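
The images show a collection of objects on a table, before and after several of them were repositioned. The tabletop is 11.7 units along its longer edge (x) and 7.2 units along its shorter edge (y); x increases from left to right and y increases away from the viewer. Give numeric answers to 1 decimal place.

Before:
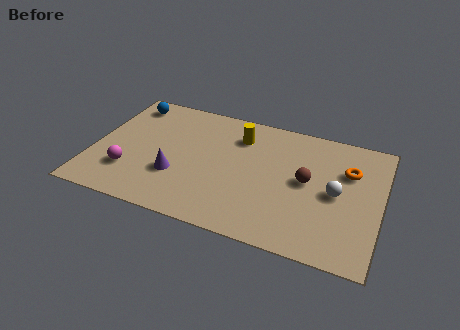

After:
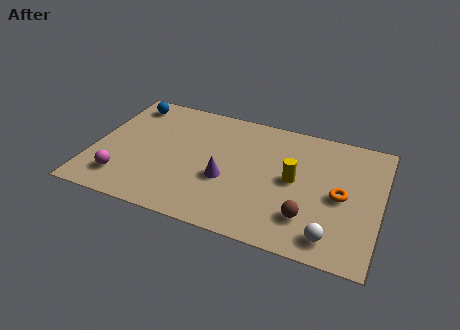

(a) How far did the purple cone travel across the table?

2.0

The purple cone moved from about (3.5, 2.4) to (5.5, 2.8), a distance of √(2.0² + 0.4²) ≈ 2.0.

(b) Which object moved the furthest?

the yellow cylinder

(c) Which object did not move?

the blue sphere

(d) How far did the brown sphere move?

2.0

From (8.7, 3.8) to (8.9, 1.8), the brown sphere covered √(0.2² + 2.0²) ≈ 2.0 units.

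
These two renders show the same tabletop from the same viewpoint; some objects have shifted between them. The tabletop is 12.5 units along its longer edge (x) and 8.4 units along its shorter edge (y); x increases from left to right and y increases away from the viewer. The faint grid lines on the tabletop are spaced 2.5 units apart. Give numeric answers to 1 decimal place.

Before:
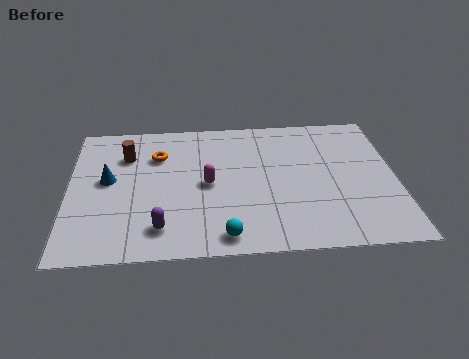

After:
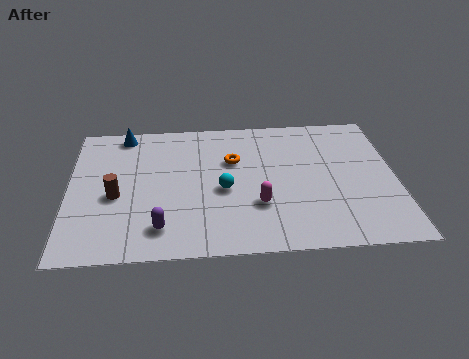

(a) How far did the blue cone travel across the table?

3.0

The blue cone was near (1.5, 4.6) before and (2.1, 7.5) after, so it travelled √(0.6² + 2.9²) ≈ 3.0 units.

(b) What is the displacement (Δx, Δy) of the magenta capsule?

(1.9, -1.4)

The magenta capsule was at about (5.3, 4.1) and moved to about (7.2, 2.7).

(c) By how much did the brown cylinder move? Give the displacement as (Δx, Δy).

(-0.4, -2.5)

The brown cylinder started near (2.2, 6.1) and ended near (1.8, 3.6).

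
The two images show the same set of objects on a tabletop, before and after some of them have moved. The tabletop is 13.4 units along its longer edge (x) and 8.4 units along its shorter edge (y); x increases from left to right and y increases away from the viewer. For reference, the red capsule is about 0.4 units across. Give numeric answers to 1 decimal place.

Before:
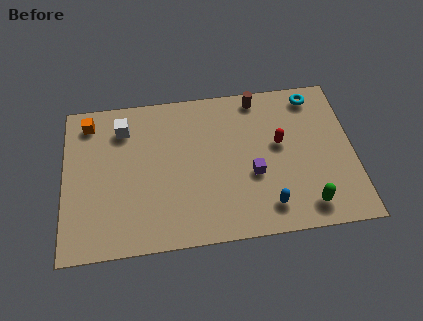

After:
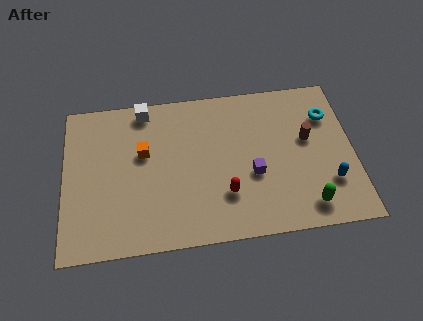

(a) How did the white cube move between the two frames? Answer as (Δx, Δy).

(1.0, 0.9)

From the two frames, the white cube sits at roughly (2.8, 6.6) before and (3.8, 7.5) after.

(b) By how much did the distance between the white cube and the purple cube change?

-0.3

The distance was about 6.8 in the first image and 6.5 in the second, so they moved 0.3 units closer together.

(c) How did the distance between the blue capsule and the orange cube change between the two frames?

-0.9

Before: roughly 9.8 units apart; after: 8.9. That's 0.9 units closer together.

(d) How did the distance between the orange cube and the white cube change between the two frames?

+0.7

They were about 1.7 units apart before and 2.4 after — 0.7 units further apart.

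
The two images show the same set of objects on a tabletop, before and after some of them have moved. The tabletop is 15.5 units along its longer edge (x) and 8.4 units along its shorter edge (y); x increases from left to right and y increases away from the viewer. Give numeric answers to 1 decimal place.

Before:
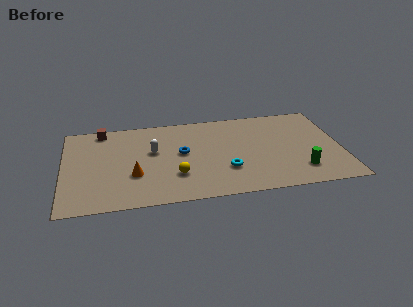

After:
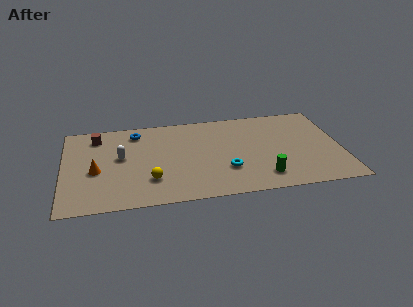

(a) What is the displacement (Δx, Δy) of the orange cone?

(-2.1, 0.7)

The orange cone was at about (3.9, 2.9) and moved to about (1.8, 3.6).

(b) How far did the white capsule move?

1.8

The white capsule was near (5.0, 5.0) before and (3.2, 4.7) after, so it travelled √(1.8² + 0.3²) ≈ 1.8 units.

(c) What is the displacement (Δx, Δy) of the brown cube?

(-0.3, -0.6)

The brown cube started near (2.2, 7.5) and ended near (1.9, 6.9).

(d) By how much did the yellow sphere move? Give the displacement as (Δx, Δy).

(-1.4, -0.2)

The yellow sphere started near (6.2, 2.5) and ended near (4.8, 2.3).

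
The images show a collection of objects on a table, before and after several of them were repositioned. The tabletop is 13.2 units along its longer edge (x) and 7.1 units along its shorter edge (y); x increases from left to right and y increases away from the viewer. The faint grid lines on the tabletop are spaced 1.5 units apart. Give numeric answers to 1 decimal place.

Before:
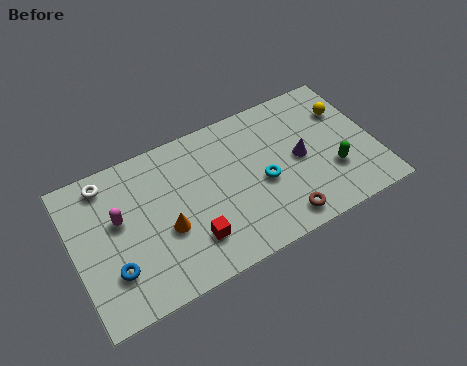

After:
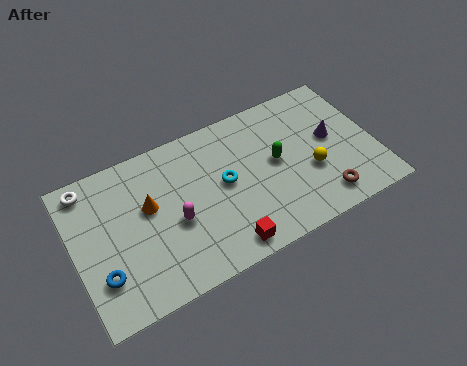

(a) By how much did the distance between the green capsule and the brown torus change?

+0.3

Before: roughly 2.8 units apart; after: 3.1. That's 0.3 units further apart.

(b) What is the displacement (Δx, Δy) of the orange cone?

(-0.6, 1.4)

The orange cone was at about (3.9, 2.8) and moved to about (3.3, 4.2).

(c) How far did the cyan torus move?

1.7

The cyan torus was near (8.2, 3.1) before and (6.6, 3.8) after, so it travelled √(1.6² + 0.7²) ≈ 1.7 units.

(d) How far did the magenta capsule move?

2.6

The magenta capsule was near (2.0, 4.2) before and (4.3, 3.0) after, so it travelled √(2.3² + 1.2²) ≈ 2.6 units.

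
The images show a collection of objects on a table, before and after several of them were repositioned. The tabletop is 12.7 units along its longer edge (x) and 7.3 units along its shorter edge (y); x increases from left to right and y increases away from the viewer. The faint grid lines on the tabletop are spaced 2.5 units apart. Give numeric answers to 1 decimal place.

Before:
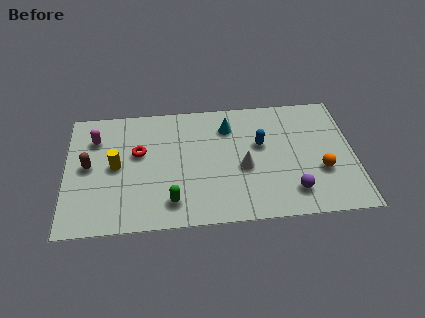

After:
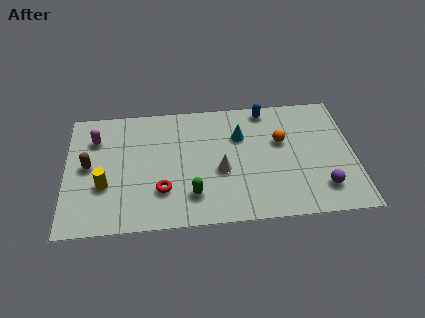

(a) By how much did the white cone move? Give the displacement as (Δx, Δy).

(-1.0, -0.1)

From the two frames, the white cone sits at roughly (7.8, 3.1) before and (6.8, 3.0) after.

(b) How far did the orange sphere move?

2.5

From (11.2, 2.6) to (9.5, 4.5), the orange sphere covered √(1.7² + 1.9²) ≈ 2.5 units.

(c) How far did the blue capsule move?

2.1

The blue capsule moved from about (8.6, 4.4) to (8.9, 6.5), a distance of √(0.3² + 2.1²) ≈ 2.1.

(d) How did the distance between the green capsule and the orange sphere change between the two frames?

-1.8

They were about 6.7 units apart before and 4.9 after — 1.8 units closer together.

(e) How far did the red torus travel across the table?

2.5

The red torus moved from about (3.2, 4.4) to (4.2, 2.1), a distance of √(1.0² + 2.3²) ≈ 2.5.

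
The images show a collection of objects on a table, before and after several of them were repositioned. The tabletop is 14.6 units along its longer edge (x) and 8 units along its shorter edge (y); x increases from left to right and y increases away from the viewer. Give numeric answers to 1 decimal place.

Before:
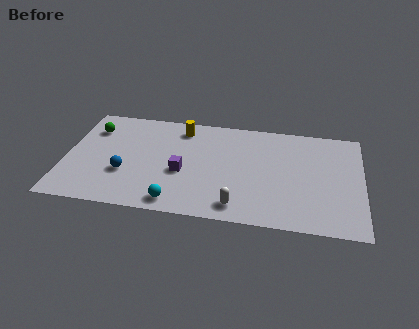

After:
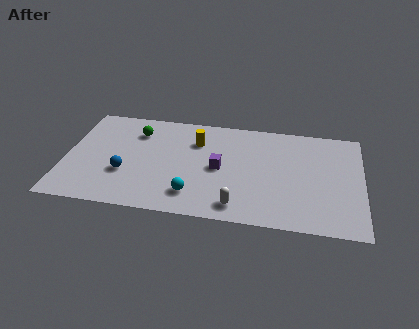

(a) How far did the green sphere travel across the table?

2.2

The green sphere moved from about (1.2, 6.0) to (3.4, 6.1), a distance of √(2.2² + 0.1²) ≈ 2.2.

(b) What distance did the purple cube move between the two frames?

1.9

From (5.8, 3.3) to (7.6, 3.9), the purple cube covered √(1.8² + 0.6²) ≈ 1.9 units.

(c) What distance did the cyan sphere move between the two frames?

1.1

From (5.6, 1.0) to (6.4, 1.7), the cyan sphere covered √(0.8² + 0.7²) ≈ 1.1 units.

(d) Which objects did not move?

the blue sphere and the white capsule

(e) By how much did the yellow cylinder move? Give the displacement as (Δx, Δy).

(0.8, -0.9)

The yellow cylinder was at about (5.6, 6.7) and moved to about (6.4, 5.8).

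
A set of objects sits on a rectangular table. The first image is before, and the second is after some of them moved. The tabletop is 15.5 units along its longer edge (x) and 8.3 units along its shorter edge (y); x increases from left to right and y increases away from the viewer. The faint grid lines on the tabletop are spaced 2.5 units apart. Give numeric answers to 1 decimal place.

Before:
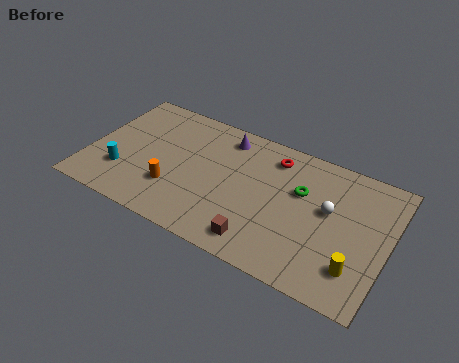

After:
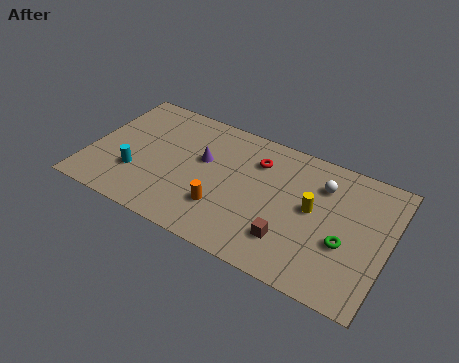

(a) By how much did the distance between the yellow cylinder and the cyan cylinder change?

-3.0

Before: roughly 12.2 units apart; after: 9.2. That's 3.0 units closer together.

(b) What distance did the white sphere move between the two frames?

1.5

The white sphere moved from about (12.4, 4.8) to (11.9, 6.2), a distance of √(0.5² + 1.4²) ≈ 1.5.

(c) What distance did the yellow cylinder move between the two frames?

3.5

From (14.1, 2.0) to (11.6, 4.5), the yellow cylinder covered √(2.5² + 2.5²) ≈ 3.5 units.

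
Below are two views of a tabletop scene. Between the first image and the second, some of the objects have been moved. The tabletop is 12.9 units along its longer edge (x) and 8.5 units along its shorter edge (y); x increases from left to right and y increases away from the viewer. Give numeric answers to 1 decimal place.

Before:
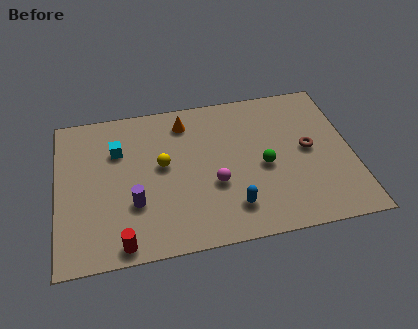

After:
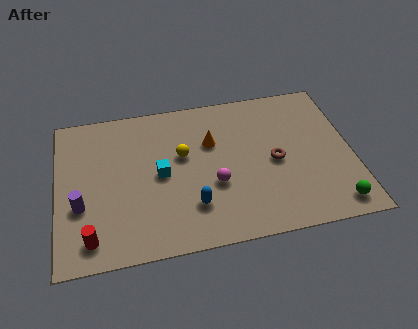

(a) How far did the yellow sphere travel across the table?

1.0

From (4.6, 4.7) to (5.5, 5.1), the yellow sphere covered √(0.9² + 0.4²) ≈ 1.0 units.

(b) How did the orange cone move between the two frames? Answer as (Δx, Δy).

(1.1, -1.4)

The orange cone was at about (5.7, 7.0) and moved to about (6.8, 5.6).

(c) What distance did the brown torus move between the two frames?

1.6

The brown torus moved from about (11.0, 4.4) to (9.5, 4.0), a distance of √(1.5² + 0.4²) ≈ 1.6.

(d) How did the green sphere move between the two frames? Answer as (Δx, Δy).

(2.9, -2.7)

The green sphere started near (9.0, 3.8) and ended near (11.9, 1.1).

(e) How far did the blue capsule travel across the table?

1.7

The blue capsule was near (7.5, 1.8) before and (5.8, 2.2) after, so it travelled √(1.7² + 0.4²) ≈ 1.7 units.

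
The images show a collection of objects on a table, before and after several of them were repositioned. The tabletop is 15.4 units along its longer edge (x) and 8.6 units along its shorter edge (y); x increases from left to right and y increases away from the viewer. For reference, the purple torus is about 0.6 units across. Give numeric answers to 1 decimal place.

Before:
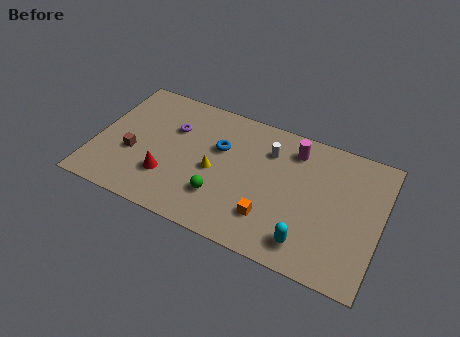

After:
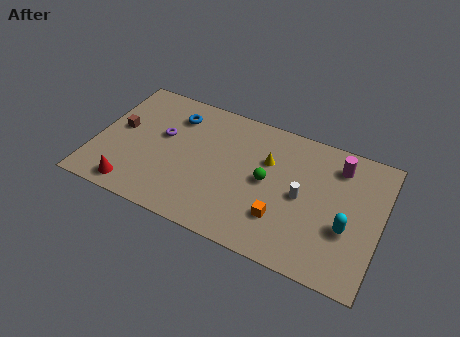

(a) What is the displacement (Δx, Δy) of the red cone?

(-1.7, -1.4)

The red cone started near (4.1, 2.5) and ended near (2.4, 1.1).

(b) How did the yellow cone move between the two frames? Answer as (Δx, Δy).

(2.7, 1.8)

The yellow cone was at about (6.5, 3.9) and moved to about (9.2, 5.7).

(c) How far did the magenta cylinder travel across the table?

2.4

The magenta cylinder was near (10.5, 7.0) before and (12.9, 6.9) after, so it travelled √(2.4² + 0.1²) ≈ 2.4 units.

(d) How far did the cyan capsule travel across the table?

2.5

The cyan capsule moved from about (11.8, 1.5) to (13.7, 3.2), a distance of √(1.9² + 1.7²) ≈ 2.5.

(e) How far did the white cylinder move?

3.0

The white cylinder moved from about (9.2, 6.4) to (11.2, 4.2), a distance of √(2.0² + 2.2²) ≈ 3.0.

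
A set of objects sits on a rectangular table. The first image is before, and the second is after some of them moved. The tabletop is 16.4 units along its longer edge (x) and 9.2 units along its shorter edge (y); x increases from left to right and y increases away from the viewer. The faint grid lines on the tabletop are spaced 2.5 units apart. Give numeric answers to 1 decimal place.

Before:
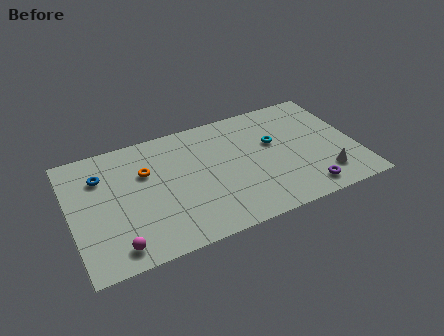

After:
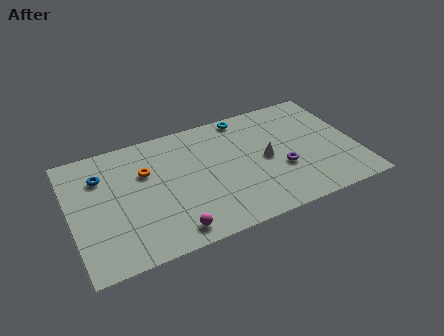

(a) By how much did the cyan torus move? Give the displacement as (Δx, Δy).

(-1.4, 2.7)

The cyan torus started near (11.8, 5.6) and ended near (10.4, 8.3).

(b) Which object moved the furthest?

the white cone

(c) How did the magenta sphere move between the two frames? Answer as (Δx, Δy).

(3.1, -0.1)

The magenta sphere started near (2.3, 1.3) and ended near (5.4, 1.2).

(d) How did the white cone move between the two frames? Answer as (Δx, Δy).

(-3.1, 2.5)

From the two frames, the white cone sits at roughly (14.3, 2.0) before and (11.2, 4.5) after.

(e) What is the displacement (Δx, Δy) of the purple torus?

(-1.1, 2.1)

The purple torus was at about (13.1, 1.3) and moved to about (12.0, 3.4).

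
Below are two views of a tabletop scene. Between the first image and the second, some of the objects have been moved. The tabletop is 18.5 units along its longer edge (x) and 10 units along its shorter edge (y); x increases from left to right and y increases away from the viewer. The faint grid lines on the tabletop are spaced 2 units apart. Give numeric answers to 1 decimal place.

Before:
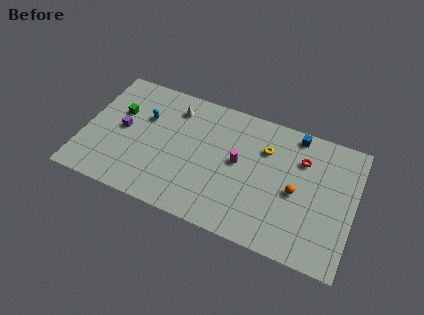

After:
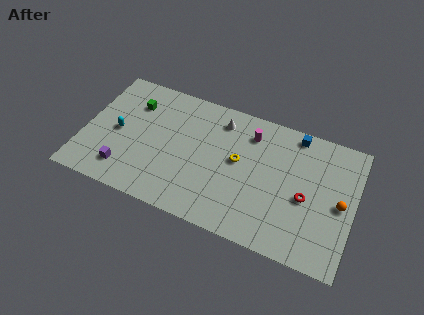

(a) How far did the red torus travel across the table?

2.8

The red torus moved from about (14.8, 7.2) to (15.3, 4.4), a distance of √(0.5² + 2.8²) ≈ 2.8.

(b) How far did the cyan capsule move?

2.5

The cyan capsule was near (4.0, 6.6) before and (2.3, 4.8) after, so it travelled √(1.7² + 1.8²) ≈ 2.5 units.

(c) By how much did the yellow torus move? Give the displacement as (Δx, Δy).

(-1.7, -1.6)

From the two frames, the yellow torus sits at roughly (12.3, 7.1) before and (10.6, 5.5) after.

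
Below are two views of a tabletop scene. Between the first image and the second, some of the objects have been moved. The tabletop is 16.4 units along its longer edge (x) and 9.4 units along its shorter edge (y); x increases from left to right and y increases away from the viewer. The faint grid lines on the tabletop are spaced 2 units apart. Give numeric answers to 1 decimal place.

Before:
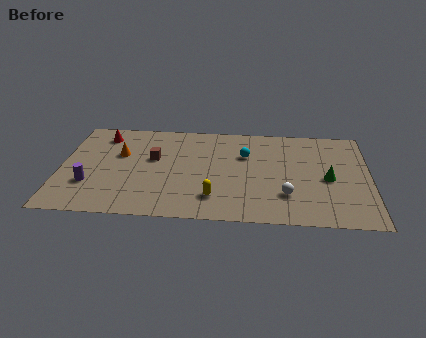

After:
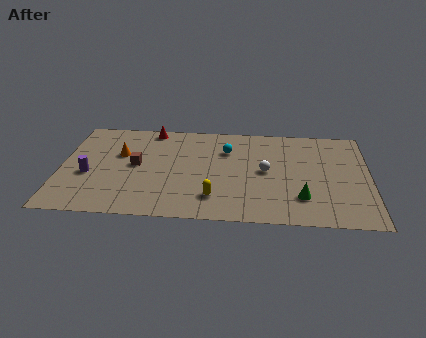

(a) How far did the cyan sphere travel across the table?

1.1

The cyan sphere moved from about (9.8, 6.3) to (8.8, 6.7), a distance of √(1.0² + 0.4²) ≈ 1.1.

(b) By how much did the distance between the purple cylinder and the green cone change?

-1.3

They were about 12.7 units apart before and 11.4 after — 1.3 units closer together.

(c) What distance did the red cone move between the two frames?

2.7

The red cone was near (2.1, 7.7) before and (4.7, 8.5) after, so it travelled √(2.6² + 0.8²) ≈ 2.7 units.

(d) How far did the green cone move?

2.4

The green cone was near (14.2, 4.3) before and (12.8, 2.4) after, so it travelled √(1.4² + 1.9²) ≈ 2.4 units.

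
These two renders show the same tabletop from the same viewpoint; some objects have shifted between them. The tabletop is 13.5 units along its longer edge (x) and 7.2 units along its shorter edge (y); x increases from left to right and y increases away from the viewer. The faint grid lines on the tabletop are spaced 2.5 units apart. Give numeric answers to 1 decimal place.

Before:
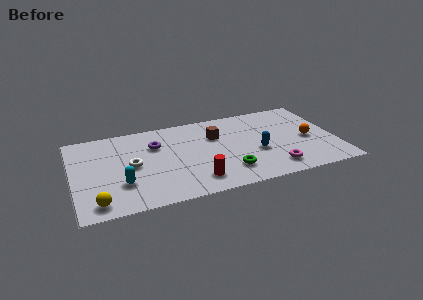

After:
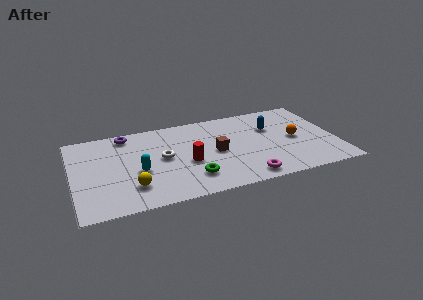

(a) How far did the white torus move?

1.6

The white torus moved from about (3.0, 3.6) to (4.6, 3.8), a distance of √(1.6² + 0.2²) ≈ 1.6.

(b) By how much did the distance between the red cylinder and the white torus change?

-2.4

The distance was about 3.8 in the first image and 1.4 in the second, so they moved 2.4 units closer together.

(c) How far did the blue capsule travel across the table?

2.1

From (9.4, 2.9) to (10.3, 4.8), the blue capsule covered √(0.9² + 1.9²) ≈ 2.1 units.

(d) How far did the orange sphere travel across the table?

0.7

From (12.1, 3.3) to (11.4, 3.5), the orange sphere covered √(0.7² + 0.2²) ≈ 0.7 units.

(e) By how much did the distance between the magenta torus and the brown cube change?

-1.6

Before: roughly 4.5 units apart; after: 2.9. That's 1.6 units closer together.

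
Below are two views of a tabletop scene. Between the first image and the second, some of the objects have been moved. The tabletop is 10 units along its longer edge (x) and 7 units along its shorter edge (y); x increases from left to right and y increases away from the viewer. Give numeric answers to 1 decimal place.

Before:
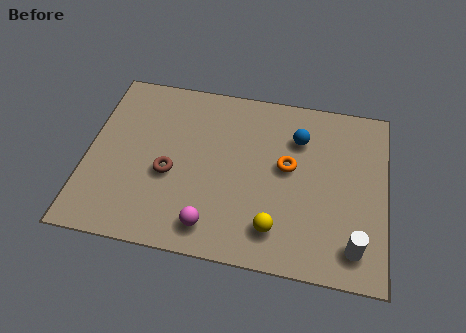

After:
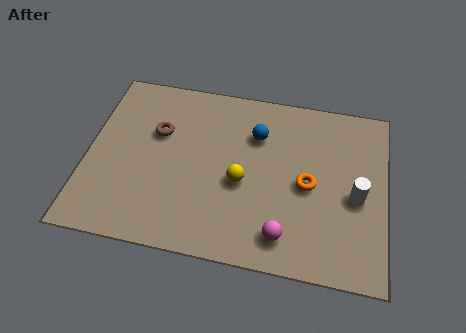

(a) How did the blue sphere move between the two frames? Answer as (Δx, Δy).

(-1.4, -0.1)

The blue sphere started near (7.0, 5.1) and ended near (5.6, 5.0).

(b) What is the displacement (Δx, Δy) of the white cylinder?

(0.0, 1.9)

The white cylinder was at about (9.0, 1.2) and moved to about (9.0, 3.1).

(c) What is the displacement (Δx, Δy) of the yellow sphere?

(-1.2, 1.6)

The yellow sphere was at about (6.4, 1.4) and moved to about (5.2, 3.0).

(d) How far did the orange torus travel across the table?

0.9

The orange torus moved from about (6.7, 3.9) to (7.4, 3.3), a distance of √(0.7² + 0.6²) ≈ 0.9.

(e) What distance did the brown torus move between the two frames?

1.7

From (2.8, 2.9) to (2.3, 4.5), the brown torus covered √(0.5² + 1.6²) ≈ 1.7 units.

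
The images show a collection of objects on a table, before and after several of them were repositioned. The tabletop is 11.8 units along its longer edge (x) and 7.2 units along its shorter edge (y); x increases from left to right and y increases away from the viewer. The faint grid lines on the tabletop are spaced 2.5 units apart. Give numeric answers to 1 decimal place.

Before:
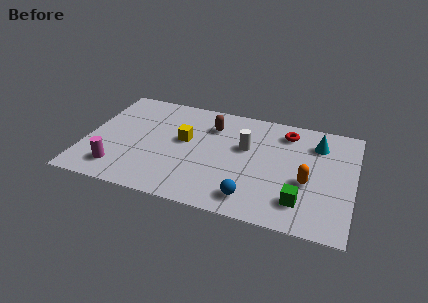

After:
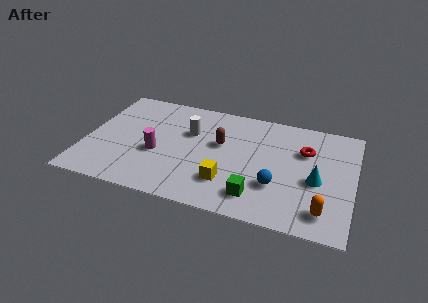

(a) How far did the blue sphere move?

1.5

The blue sphere was near (7.5, 1.2) before and (8.5, 2.3) after, so it travelled √(1.0² + 1.1²) ≈ 1.5 units.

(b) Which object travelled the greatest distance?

the yellow cube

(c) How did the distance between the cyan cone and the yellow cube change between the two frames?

-2.0

The distance was about 6.0 in the first image and 4.0 in the second, so they moved 2.0 units closer together.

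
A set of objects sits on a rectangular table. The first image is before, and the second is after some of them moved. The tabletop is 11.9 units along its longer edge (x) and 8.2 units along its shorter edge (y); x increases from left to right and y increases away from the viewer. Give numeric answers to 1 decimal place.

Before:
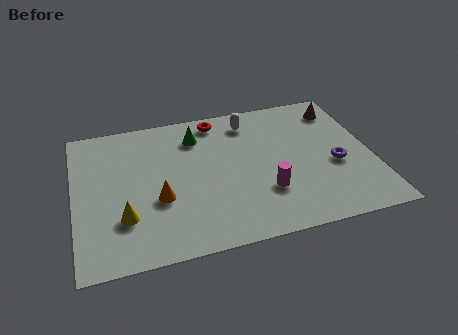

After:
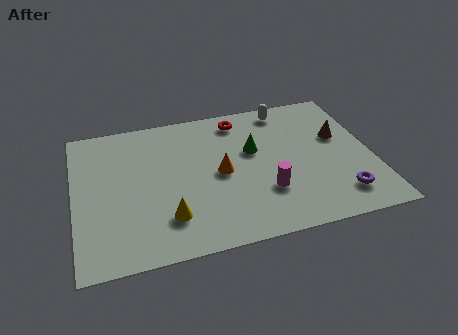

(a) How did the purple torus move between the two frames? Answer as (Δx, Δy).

(0.0, -1.8)

From the two frames, the purple torus sits at roughly (10.4, 3.4) before and (10.4, 1.6) after.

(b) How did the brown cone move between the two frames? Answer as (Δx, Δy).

(-0.2, -1.7)

The brown cone was at about (10.9, 6.7) and moved to about (10.7, 5.0).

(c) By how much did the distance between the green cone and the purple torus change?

-1.5

The distance was about 6.2 in the first image and 4.7 in the second, so they moved 1.5 units closer together.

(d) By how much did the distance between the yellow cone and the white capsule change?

+0.4

They were about 6.9 units apart before and 7.3 after — 0.4 units further apart.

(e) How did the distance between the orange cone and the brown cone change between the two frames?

-3.4

Before: roughly 8.4 units apart; after: 5.0. That's 3.4 units closer together.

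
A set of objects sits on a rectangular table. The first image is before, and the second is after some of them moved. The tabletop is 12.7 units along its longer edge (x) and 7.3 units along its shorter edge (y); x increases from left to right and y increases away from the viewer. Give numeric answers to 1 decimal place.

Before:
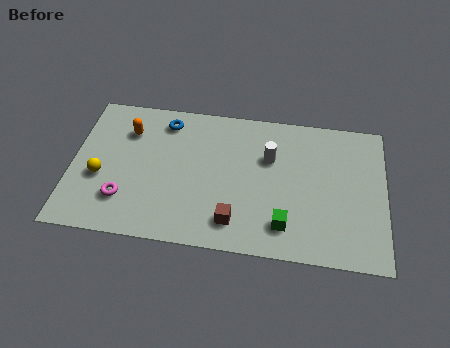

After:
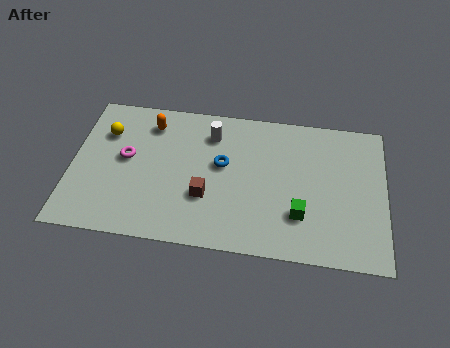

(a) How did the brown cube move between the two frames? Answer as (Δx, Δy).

(-1.2, 1.1)

The brown cube was at about (6.7, 1.4) and moved to about (5.5, 2.5).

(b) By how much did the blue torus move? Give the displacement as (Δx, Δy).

(2.4, -1.9)

From the two frames, the blue torus sits at roughly (3.7, 6.1) before and (6.1, 4.2) after.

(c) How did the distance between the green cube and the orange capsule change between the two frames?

-0.3

The distance was about 7.6 in the first image and 7.3 in the second, so they moved 0.3 units closer together.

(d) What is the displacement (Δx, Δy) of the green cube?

(0.6, 0.6)

From the two frames, the green cube sits at roughly (8.7, 1.5) before and (9.3, 2.1) after.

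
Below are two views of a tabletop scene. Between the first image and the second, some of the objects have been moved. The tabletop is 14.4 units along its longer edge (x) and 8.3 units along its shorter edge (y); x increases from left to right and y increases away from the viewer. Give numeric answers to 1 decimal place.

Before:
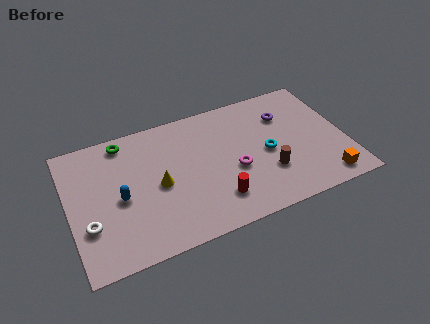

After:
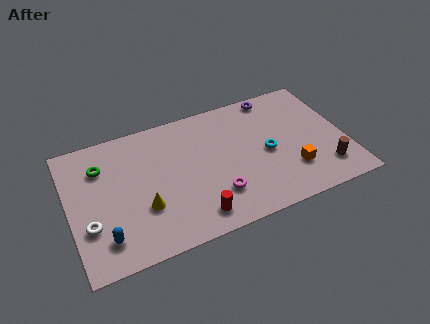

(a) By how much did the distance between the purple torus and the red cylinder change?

+2.1

Before: roughly 5.8 units apart; after: 7.9. That's 2.1 units further apart.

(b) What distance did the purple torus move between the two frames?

1.6

From (11.5, 6.0) to (11.1, 7.5), the purple torus covered √(0.4² + 1.5²) ≈ 1.6 units.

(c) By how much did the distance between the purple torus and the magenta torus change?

+2.5

The distance was about 4.0 in the first image and 6.5 in the second, so they moved 2.5 units further apart.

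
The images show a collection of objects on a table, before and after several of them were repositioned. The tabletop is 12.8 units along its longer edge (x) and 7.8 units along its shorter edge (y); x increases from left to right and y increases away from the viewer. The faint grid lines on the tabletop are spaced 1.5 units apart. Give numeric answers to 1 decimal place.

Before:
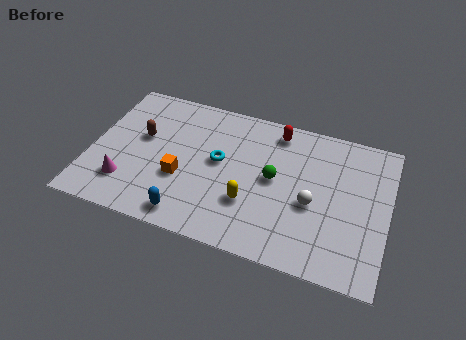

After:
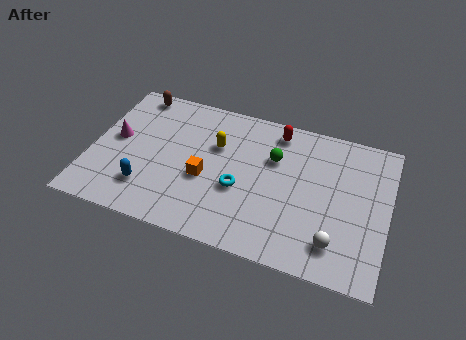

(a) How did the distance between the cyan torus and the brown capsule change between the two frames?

+2.9

Before: roughly 3.4 units apart; after: 6.3. That's 2.9 units further apart.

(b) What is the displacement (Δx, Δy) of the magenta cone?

(-0.7, 2.3)

The magenta cone was at about (1.7, 1.9) and moved to about (1.0, 4.2).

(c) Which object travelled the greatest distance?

the yellow capsule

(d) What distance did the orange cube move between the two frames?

1.0

From (4.0, 2.9) to (5.0, 3.2), the orange cube covered √(1.0² + 0.3²) ≈ 1.0 units.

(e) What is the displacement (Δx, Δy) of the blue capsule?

(-1.9, 0.9)

The blue capsule started near (4.5, 1.0) and ended near (2.6, 1.9).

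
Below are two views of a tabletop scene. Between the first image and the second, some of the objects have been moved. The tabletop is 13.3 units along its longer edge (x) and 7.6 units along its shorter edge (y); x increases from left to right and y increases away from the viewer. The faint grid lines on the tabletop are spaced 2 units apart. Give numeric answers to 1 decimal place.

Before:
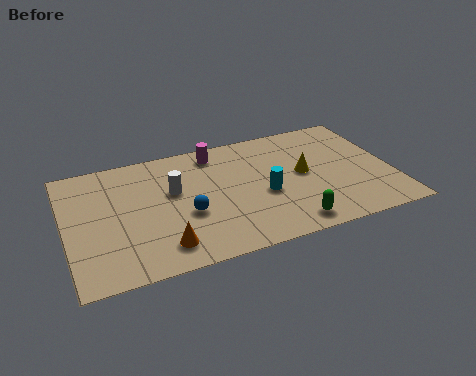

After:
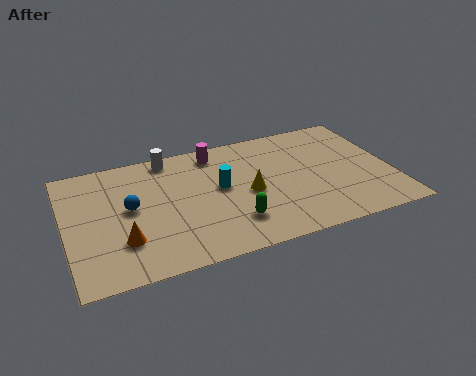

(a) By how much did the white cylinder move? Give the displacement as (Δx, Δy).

(0.0, 2.2)

The white cylinder started near (4.4, 4.6) and ended near (4.4, 6.8).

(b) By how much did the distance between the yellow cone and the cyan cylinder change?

-0.6

They were about 1.9 units apart before and 1.3 after — 0.6 units closer together.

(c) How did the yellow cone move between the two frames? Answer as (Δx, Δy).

(-2.3, -0.5)

From the two frames, the yellow cone sits at roughly (9.7, 4.0) before and (7.4, 3.5) after.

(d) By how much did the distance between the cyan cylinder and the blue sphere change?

+0.5

They were about 3.2 units apart before and 3.7 after — 0.5 units further apart.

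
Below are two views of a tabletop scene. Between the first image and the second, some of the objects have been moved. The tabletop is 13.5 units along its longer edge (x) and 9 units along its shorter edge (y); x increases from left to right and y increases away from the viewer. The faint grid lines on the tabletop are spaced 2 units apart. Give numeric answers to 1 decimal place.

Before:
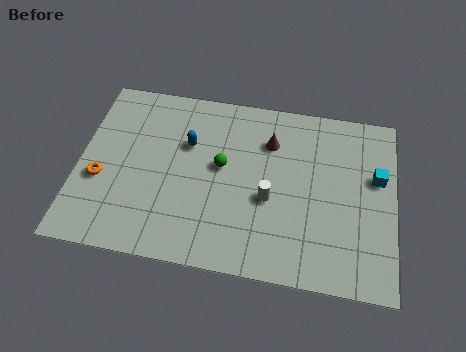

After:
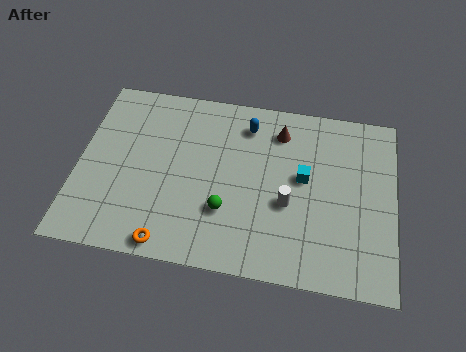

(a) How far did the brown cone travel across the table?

0.7

The brown cone moved from about (8.1, 6.6) to (8.5, 7.2), a distance of √(0.4² + 0.6²) ≈ 0.7.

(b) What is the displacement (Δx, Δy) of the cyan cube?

(-3.1, -0.5)

From the two frames, the cyan cube sits at roughly (12.7, 5.5) before and (9.6, 5.0) after.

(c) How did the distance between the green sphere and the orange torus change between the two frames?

-2.3

The distance was about 5.3 in the first image and 3.0 in the second, so they moved 2.3 units closer together.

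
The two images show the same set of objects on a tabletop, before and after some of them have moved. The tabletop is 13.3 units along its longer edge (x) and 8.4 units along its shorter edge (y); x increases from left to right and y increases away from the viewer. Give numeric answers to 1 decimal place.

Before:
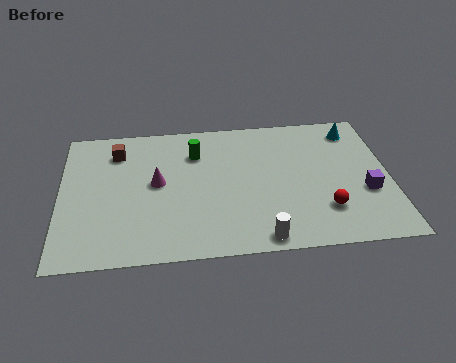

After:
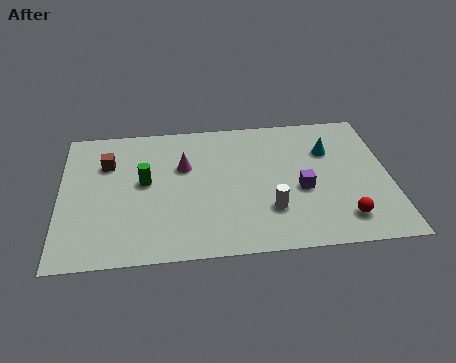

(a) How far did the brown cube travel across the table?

0.8

The brown cube moved from about (2.3, 6.6) to (1.9, 5.9), a distance of √(0.4² + 0.7²) ≈ 0.8.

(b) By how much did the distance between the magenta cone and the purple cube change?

-3.4

Before: roughly 8.5 units apart; after: 5.1. That's 3.4 units closer together.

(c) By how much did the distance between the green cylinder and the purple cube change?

-1.1

The distance was about 7.5 in the first image and 6.4 in the second, so they moved 1.1 units closer together.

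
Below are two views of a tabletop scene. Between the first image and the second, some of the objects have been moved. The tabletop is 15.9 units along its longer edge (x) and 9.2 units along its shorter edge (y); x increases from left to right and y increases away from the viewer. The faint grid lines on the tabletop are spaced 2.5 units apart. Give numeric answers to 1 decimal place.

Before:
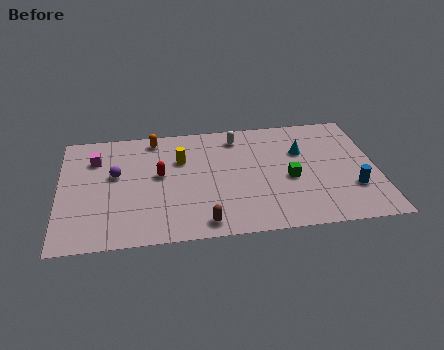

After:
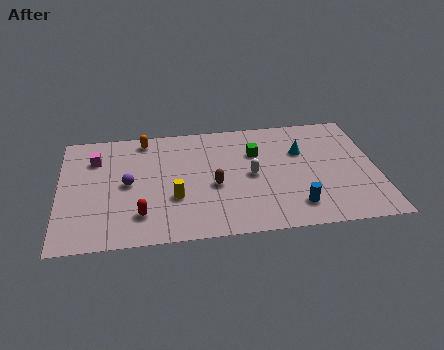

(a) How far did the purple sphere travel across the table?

1.0

The purple sphere was near (2.8, 5.4) before and (3.4, 4.6) after, so it travelled √(0.6² + 0.8²) ≈ 1.0 units.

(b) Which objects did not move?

the magenta cube and the cyan cone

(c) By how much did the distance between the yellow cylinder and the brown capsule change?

-3.1

They were about 5.2 units apart before and 2.1 after — 3.1 units closer together.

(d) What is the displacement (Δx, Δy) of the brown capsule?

(0.6, 2.8)

From the two frames, the brown capsule sits at roughly (7.1, 1.1) before and (7.7, 3.9) after.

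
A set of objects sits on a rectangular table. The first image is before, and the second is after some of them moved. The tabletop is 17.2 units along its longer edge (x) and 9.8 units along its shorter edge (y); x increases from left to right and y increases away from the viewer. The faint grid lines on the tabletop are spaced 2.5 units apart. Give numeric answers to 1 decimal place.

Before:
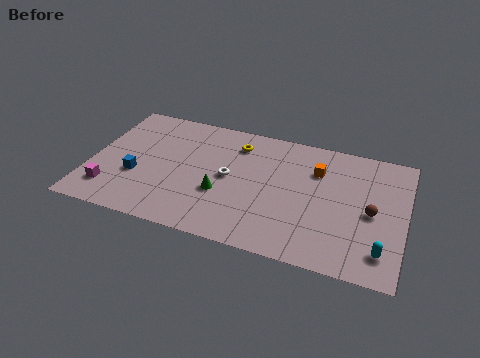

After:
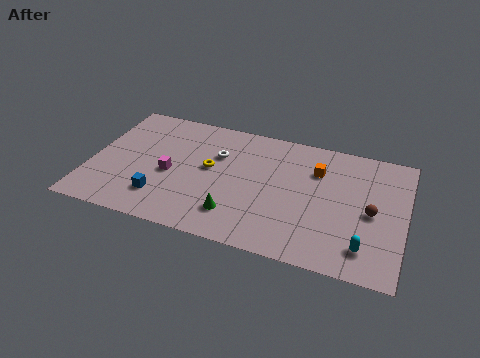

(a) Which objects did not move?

the orange cube and the brown sphere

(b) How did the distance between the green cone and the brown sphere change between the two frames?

-0.6

Before: roughly 8.2 units apart; after: 7.6. That's 0.6 units closer together.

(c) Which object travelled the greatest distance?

the magenta cube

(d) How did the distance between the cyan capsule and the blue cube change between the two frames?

-2.5

The distance was about 13.6 in the first image and 11.1 in the second, so they moved 2.5 units closer together.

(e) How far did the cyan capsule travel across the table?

0.9

The cyan capsule moved from about (16.1, 1.9) to (15.2, 1.9), a distance of √(0.9² + 0.0²) ≈ 0.9.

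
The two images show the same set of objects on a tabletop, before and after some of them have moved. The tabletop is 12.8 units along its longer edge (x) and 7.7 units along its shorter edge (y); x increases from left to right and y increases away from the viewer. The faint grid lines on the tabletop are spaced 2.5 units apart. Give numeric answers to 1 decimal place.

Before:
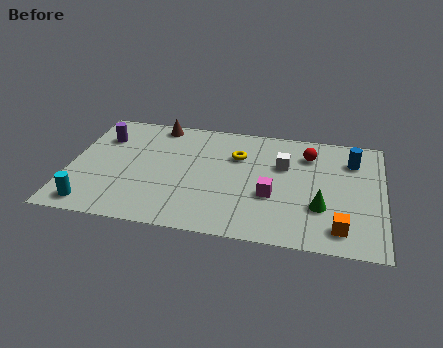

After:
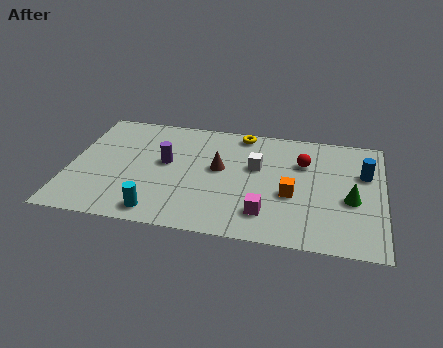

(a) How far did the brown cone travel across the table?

3.7

From (3.4, 6.9) to (6.1, 4.3), the brown cone covered √(2.7² + 2.6²) ≈ 3.7 units.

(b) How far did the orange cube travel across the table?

2.7

The orange cube was near (11.1, 1.3) before and (9.1, 3.1) after, so it travelled √(2.0² + 1.8²) ≈ 2.7 units.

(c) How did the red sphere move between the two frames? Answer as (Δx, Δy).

(-0.2, -0.6)

The red sphere started near (9.7, 5.9) and ended near (9.5, 5.3).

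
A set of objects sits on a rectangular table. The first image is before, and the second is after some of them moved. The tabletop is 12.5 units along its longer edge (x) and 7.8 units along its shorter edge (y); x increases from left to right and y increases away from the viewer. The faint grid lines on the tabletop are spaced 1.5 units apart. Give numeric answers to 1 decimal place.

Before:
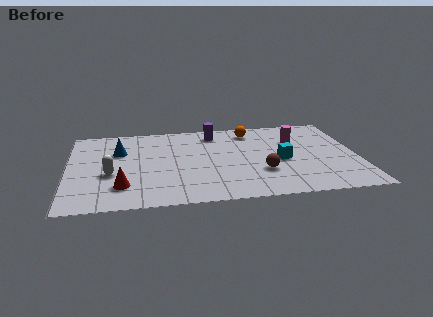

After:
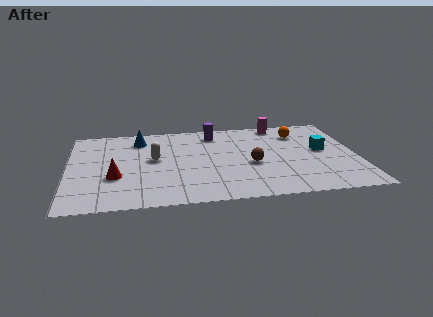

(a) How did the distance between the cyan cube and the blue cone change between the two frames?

+1.0

The distance was about 7.2 in the first image and 8.2 in the second, so they moved 1.0 units further apart.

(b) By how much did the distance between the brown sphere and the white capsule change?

-2.2

The distance was about 6.5 in the first image and 4.3 in the second, so they moved 2.2 units closer together.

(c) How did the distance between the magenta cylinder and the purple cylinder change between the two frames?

-0.8

Before: roughly 3.7 units apart; after: 2.9. That's 0.8 units closer together.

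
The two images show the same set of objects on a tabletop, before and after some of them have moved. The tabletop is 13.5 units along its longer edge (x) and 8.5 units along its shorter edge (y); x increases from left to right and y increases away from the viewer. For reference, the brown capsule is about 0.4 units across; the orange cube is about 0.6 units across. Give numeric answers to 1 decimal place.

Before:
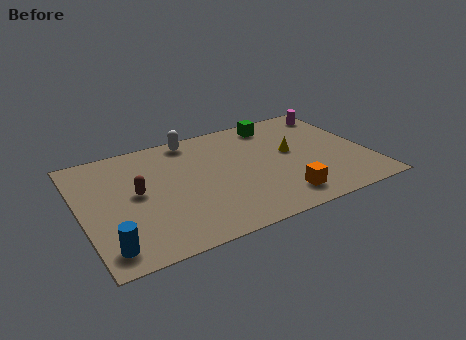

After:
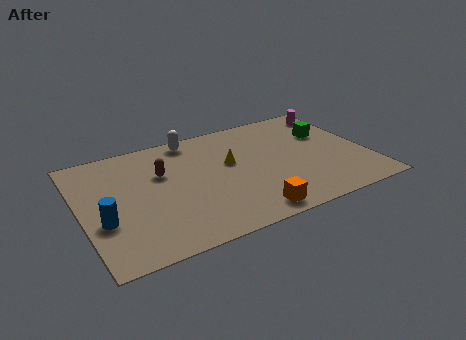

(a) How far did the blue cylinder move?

1.8

From (0.9, 1.3) to (0.9, 3.1), the blue cylinder covered √(0.0² + 1.8²) ≈ 1.8 units.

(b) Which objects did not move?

the white capsule and the magenta cylinder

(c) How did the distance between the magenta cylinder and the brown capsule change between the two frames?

-1.5

The distance was about 10.4 in the first image and 8.9 in the second, so they moved 1.5 units closer together.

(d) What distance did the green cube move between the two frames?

2.9

The green cube moved from about (9.6, 7.3) to (11.9, 5.6), a distance of √(2.3² + 1.7²) ≈ 2.9.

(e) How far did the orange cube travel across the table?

1.7

The orange cube was near (9.0, 1.5) before and (7.4, 1.0) after, so it travelled √(1.6² + 0.5²) ≈ 1.7 units.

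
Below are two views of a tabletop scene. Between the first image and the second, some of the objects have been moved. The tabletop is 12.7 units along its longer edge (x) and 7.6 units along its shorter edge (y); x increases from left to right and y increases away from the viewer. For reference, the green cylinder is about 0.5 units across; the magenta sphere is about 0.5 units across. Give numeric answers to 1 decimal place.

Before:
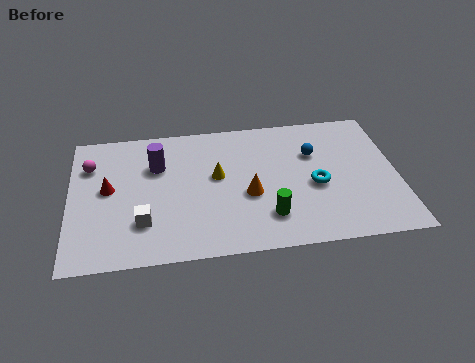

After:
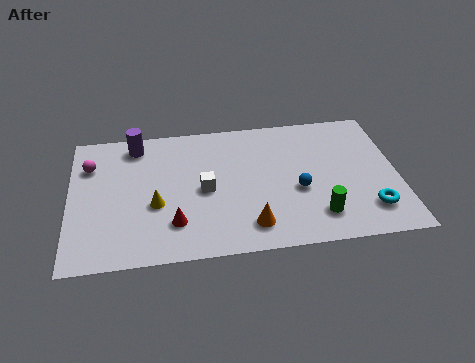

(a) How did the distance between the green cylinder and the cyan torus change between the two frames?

-0.4

They were about 2.4 units apart before and 2.0 after — 0.4 units closer together.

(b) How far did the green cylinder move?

1.9

The green cylinder moved from about (7.6, 1.8) to (9.5, 1.6), a distance of √(1.9² + 0.2²) ≈ 1.9.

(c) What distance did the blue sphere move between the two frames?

2.1

The blue sphere was near (9.5, 5.1) before and (8.8, 3.1) after, so it travelled √(0.7² + 2.0²) ≈ 2.1 units.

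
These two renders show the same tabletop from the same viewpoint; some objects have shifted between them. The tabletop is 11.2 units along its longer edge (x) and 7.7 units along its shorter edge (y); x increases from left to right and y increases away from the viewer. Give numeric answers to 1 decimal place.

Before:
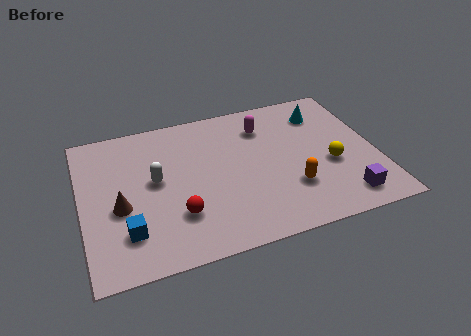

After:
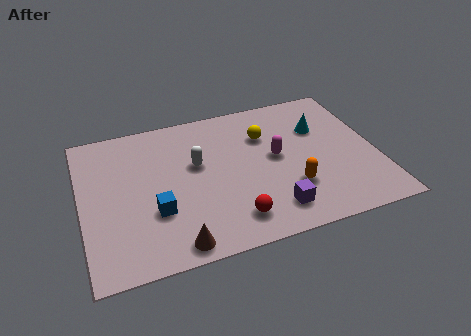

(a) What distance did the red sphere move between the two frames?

2.2

The red sphere moved from about (3.5, 2.2) to (5.5, 1.4), a distance of √(2.0² + 0.8²) ≈ 2.2.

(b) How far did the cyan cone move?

0.8

The cyan cone was near (9.4, 6.0) before and (9.2, 5.2) after, so it travelled √(0.2² + 0.8²) ≈ 0.8 units.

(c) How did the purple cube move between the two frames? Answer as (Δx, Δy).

(-2.7, 0.2)

The purple cube started near (9.7, 1.2) and ended near (7.0, 1.4).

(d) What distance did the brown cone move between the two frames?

3.1

From (1.4, 3.2) to (3.3, 0.8), the brown cone covered √(1.9² + 2.4²) ≈ 3.1 units.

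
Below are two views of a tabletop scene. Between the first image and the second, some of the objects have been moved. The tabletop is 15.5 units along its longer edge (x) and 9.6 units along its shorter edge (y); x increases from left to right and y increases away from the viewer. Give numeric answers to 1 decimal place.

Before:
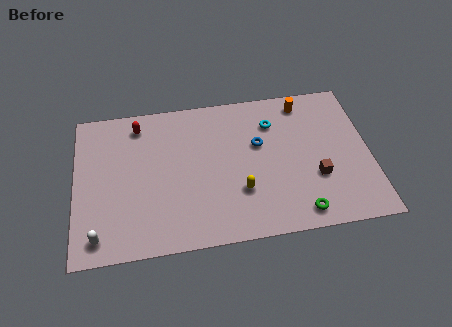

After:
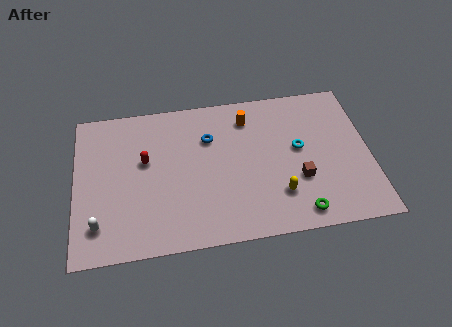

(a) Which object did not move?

the green torus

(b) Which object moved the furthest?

the orange cylinder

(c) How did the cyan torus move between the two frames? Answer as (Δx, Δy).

(1.3, -1.9)

The cyan torus was at about (10.5, 7.2) and moved to about (11.8, 5.3).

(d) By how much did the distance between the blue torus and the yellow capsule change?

+2.4

The distance was about 3.1 in the first image and 5.5 in the second, so they moved 2.4 units further apart.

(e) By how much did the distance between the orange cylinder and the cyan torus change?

+1.5

They were about 2.0 units apart before and 3.5 after — 1.5 units further apart.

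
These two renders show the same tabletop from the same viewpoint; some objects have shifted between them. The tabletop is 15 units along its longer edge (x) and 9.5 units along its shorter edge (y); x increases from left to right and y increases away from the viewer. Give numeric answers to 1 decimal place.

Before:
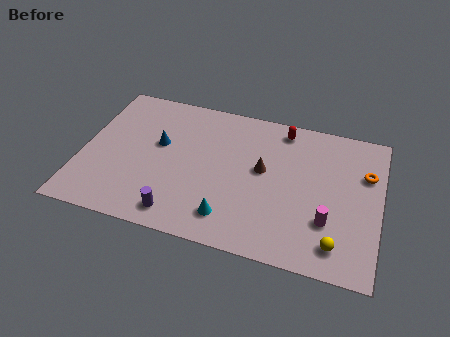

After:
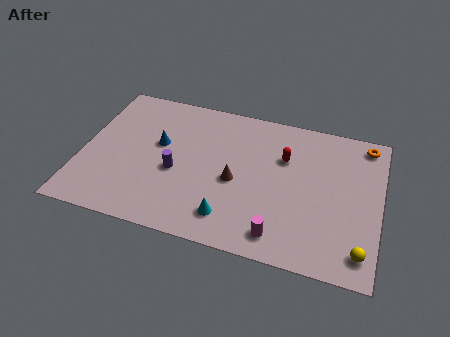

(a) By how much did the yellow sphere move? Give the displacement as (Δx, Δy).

(1.2, -0.1)

The yellow sphere was at about (13.0, 1.6) and moved to about (14.2, 1.5).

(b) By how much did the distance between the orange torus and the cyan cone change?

+1.2

They were about 8.0 units apart before and 9.2 after — 1.2 units further apart.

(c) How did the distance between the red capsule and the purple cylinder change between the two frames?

-2.6

The distance was about 8.4 in the first image and 5.8 in the second, so they moved 2.6 units closer together.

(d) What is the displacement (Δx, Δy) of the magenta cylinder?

(-2.3, -1.5)

The magenta cylinder started near (12.5, 2.9) and ended near (10.2, 1.4).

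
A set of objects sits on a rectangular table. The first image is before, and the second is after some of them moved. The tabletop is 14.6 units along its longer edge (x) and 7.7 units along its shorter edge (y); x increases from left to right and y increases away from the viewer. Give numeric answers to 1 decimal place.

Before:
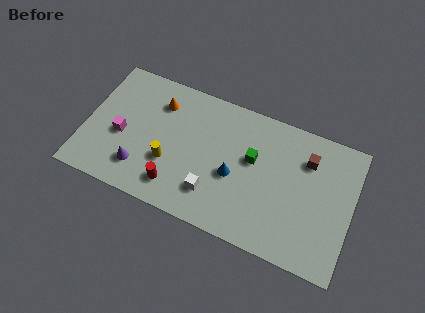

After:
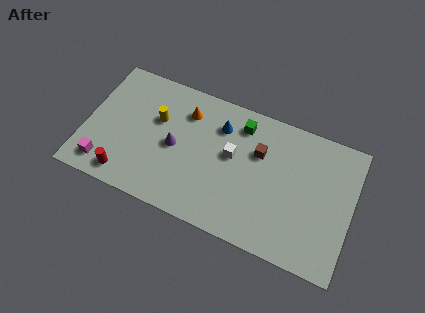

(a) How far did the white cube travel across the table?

2.6

The white cube was near (7.2, 1.9) before and (8.0, 4.4) after, so it travelled √(0.8² + 2.5²) ≈ 2.6 units.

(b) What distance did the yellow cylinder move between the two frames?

2.4

The yellow cylinder moved from about (4.7, 2.7) to (3.8, 4.9), a distance of √(0.9² + 2.2²) ≈ 2.4.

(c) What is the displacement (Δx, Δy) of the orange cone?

(1.5, 0.0)

The orange cone started near (3.8, 5.9) and ended near (5.3, 5.9).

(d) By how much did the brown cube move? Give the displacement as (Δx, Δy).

(-2.6, -0.6)

The brown cube was at about (12.0, 5.7) and moved to about (9.4, 5.1).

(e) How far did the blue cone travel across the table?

2.7

The blue cone moved from about (8.2, 3.3) to (7.2, 5.8), a distance of √(1.0² + 2.5²) ≈ 2.7.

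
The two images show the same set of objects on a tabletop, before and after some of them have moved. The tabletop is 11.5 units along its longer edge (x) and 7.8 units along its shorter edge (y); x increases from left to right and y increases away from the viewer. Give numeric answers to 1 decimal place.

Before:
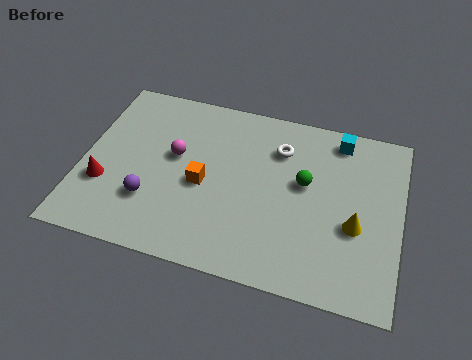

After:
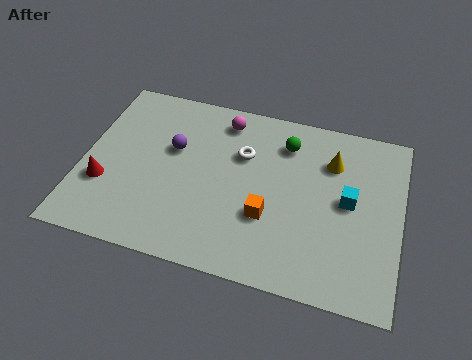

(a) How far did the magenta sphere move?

2.6

The magenta sphere moved from about (3.3, 4.5) to (4.9, 6.6), a distance of √(1.6² + 2.1²) ≈ 2.6.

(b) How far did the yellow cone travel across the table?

2.8

The yellow cone moved from about (9.9, 3.1) to (8.9, 5.7), a distance of √(1.0² + 2.6²) ≈ 2.8.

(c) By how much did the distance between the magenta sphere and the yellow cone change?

-2.6

The distance was about 6.7 in the first image and 4.1 in the second, so they moved 2.6 units closer together.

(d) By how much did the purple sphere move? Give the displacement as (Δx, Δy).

(0.6, 2.5)

The purple sphere started near (2.6, 2.3) and ended near (3.2, 4.8).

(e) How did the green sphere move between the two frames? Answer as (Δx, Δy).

(-0.8, 1.6)

The green sphere was at about (8.0, 4.5) and moved to about (7.2, 6.1).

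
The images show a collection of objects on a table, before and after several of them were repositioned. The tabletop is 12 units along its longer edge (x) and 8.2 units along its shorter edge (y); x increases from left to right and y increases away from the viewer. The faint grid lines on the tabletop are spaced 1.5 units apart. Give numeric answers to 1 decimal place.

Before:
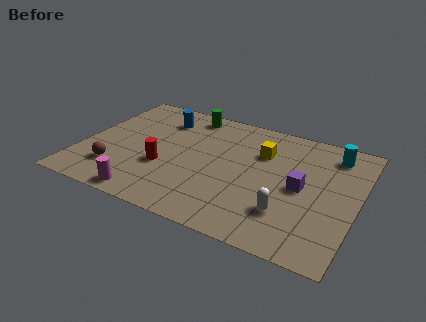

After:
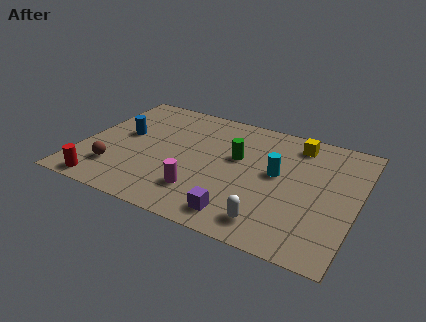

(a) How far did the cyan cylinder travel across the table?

3.2

From (10.7, 6.8) to (8.5, 4.5), the cyan cylinder covered √(2.2² + 2.3²) ≈ 3.2 units.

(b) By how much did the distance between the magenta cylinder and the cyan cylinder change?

-5.6

They were about 9.5 units apart before and 3.9 after — 5.6 units closer together.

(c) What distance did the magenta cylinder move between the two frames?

2.5

The magenta cylinder moved from about (3.3, 0.8) to (5.5, 2.0), a distance of √(2.2² + 1.2²) ≈ 2.5.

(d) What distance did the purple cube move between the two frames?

3.6

The purple cube was near (9.6, 4.0) before and (7.3, 1.2) after, so it travelled √(2.3² + 2.8²) ≈ 3.6 units.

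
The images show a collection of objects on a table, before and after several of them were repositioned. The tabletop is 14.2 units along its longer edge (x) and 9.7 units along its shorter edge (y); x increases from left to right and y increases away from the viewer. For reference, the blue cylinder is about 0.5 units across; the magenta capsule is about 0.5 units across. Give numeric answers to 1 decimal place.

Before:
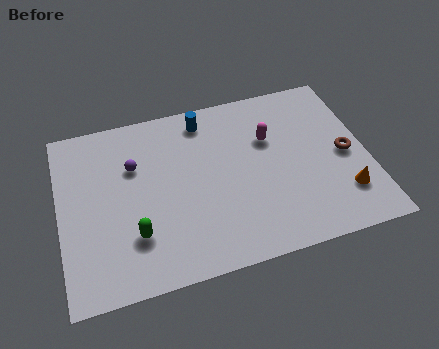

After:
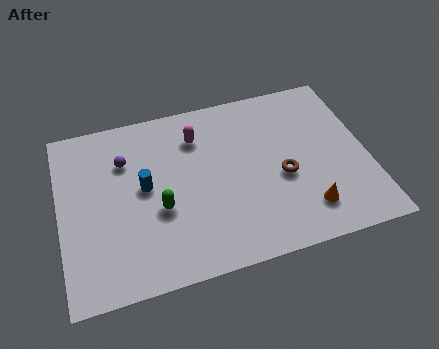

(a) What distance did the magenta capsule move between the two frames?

3.4

From (9.8, 6.4) to (6.5, 7.4), the magenta capsule covered √(3.3² + 1.0²) ≈ 3.4 units.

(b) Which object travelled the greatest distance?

the blue cylinder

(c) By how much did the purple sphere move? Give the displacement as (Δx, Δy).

(-0.4, 0.4)

The purple sphere was at about (3.5, 6.5) and moved to about (3.1, 6.9).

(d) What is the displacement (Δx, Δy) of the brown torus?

(-3.0, -0.5)

From the two frames, the brown torus sits at roughly (13.2, 4.6) before and (10.2, 4.1) after.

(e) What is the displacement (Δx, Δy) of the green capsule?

(1.2, 1.1)

The green capsule was at about (3.3, 2.7) and moved to about (4.5, 3.8).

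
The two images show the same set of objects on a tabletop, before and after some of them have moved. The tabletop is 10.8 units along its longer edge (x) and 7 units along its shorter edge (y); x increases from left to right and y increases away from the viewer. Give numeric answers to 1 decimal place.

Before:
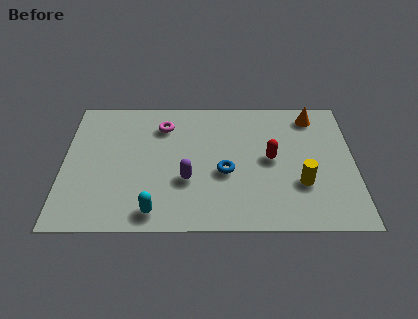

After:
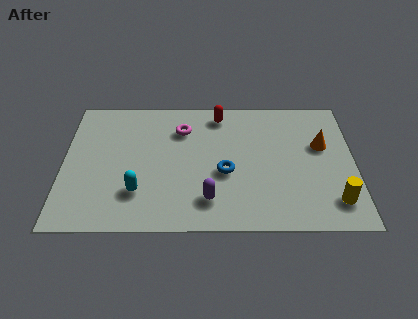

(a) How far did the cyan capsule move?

1.2

The cyan capsule was near (3.4, 0.9) before and (2.8, 1.9) after, so it travelled √(0.6² + 1.0²) ≈ 1.2 units.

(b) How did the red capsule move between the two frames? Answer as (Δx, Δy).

(-1.9, 2.4)

From the two frames, the red capsule sits at roughly (7.7, 3.6) before and (5.8, 6.0) after.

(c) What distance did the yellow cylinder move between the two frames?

1.5

The yellow cylinder was near (8.8, 2.3) before and (10.0, 1.4) after, so it travelled √(1.2² + 0.9²) ≈ 1.5 units.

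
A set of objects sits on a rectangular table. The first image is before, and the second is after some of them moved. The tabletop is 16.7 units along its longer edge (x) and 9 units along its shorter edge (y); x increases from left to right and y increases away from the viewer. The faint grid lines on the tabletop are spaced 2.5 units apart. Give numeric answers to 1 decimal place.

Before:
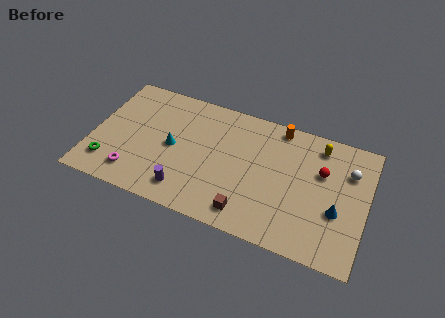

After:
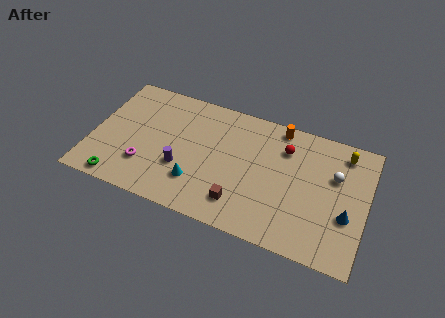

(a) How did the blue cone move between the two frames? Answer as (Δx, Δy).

(0.6, -0.1)

The blue cone was at about (15.0, 3.4) and moved to about (15.6, 3.3).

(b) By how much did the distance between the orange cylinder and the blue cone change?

+0.5

The distance was about 6.1 in the first image and 6.6 in the second, so they moved 0.5 units further apart.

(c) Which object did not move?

the orange cylinder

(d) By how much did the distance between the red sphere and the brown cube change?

-0.7

Before: roughly 6.0 units apart; after: 5.3. That's 0.7 units closer together.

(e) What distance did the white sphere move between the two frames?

1.0

The white sphere moved from about (15.5, 6.4) to (14.7, 5.8), a distance of √(0.8² + 0.6²) ≈ 1.0.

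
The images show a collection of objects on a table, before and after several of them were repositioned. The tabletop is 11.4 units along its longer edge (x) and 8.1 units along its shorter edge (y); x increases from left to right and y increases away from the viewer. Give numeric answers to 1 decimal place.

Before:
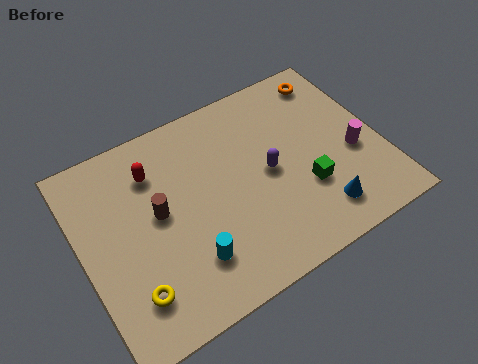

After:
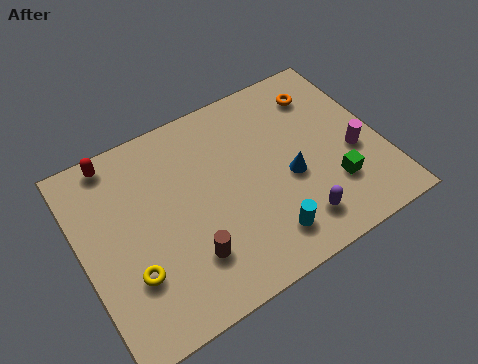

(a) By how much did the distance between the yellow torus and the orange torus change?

-1.1

They were about 10.0 units apart before and 8.9 after — 1.1 units closer together.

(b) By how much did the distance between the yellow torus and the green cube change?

+0.8

They were about 6.9 units apart before and 7.7 after — 0.8 units further apart.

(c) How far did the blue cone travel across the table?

2.1

The blue cone was near (8.6, 1.5) before and (7.8, 3.4) after, so it travelled √(0.8² + 1.9²) ≈ 2.1 units.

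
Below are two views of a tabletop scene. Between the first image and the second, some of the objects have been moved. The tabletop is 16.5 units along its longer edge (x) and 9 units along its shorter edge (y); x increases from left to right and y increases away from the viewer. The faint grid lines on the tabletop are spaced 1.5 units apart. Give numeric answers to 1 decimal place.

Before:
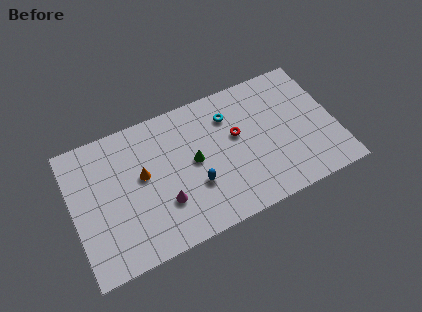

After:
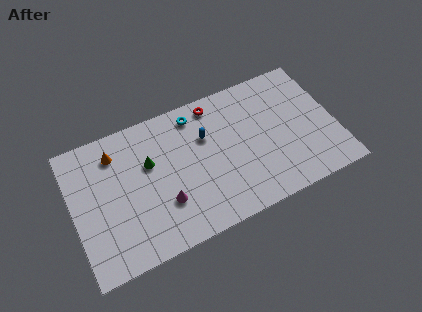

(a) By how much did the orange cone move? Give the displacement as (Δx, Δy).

(-1.5, 2.1)

The orange cone started near (4.4, 5.1) and ended near (2.9, 7.2).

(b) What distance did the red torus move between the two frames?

2.8

The red torus moved from about (10.4, 5.3) to (9.3, 7.9), a distance of √(1.1² + 2.6²) ≈ 2.8.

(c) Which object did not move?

the magenta cone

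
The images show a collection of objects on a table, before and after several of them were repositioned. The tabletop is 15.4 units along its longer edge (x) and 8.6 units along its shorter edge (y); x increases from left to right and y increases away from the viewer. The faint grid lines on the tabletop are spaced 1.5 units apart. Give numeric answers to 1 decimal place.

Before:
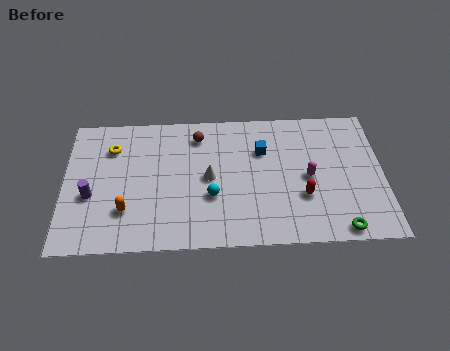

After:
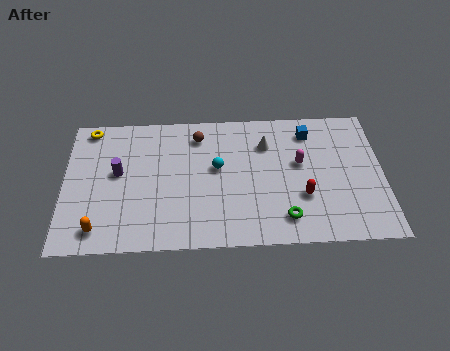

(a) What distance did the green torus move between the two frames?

2.7

The green torus moved from about (13.2, 0.8) to (10.6, 1.6), a distance of √(2.6² + 0.8²) ≈ 2.7.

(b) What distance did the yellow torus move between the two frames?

1.7

The yellow torus was near (2.3, 6.4) before and (1.2, 7.7) after, so it travelled √(1.1² + 1.3²) ≈ 1.7 units.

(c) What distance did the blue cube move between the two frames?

2.5

The blue cube was near (9.6, 5.9) before and (11.9, 7.0) after, so it travelled √(2.3² + 1.1²) ≈ 2.5 units.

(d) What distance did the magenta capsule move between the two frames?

1.0

The magenta capsule was near (11.8, 4.1) before and (11.4, 5.0) after, so it travelled √(0.4² + 0.9²) ≈ 1.0 units.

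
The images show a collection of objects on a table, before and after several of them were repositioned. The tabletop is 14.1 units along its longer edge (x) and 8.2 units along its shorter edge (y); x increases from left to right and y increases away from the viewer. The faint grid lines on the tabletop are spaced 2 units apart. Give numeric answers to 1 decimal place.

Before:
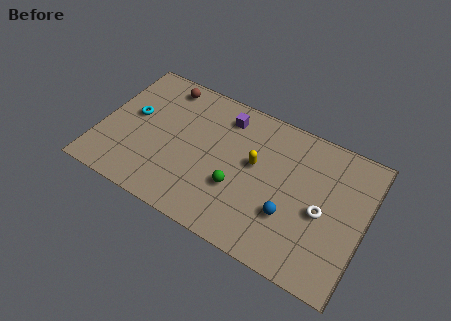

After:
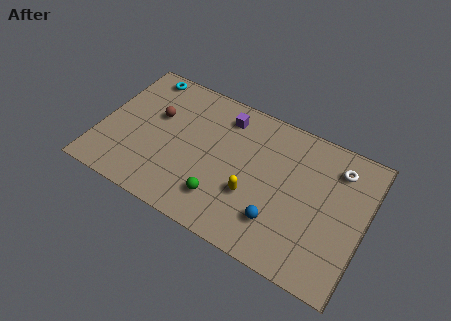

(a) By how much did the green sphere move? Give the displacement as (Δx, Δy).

(-0.7, -1.0)

The green sphere was at about (7.5, 2.9) and moved to about (6.8, 1.9).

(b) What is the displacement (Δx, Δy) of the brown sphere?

(-0.1, -2.0)

The brown sphere was at about (2.9, 7.1) and moved to about (2.8, 5.1).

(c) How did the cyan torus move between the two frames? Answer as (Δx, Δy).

(0.1, 2.7)

The cyan torus was at about (1.6, 4.6) and moved to about (1.7, 7.3).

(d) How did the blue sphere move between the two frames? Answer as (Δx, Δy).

(-0.5, -0.6)

The blue sphere started near (10.3, 2.7) and ended near (9.8, 2.1).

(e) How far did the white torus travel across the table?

2.8

The white torus moved from about (11.9, 3.7) to (12.4, 6.5), a distance of √(0.5² + 2.8²) ≈ 2.8.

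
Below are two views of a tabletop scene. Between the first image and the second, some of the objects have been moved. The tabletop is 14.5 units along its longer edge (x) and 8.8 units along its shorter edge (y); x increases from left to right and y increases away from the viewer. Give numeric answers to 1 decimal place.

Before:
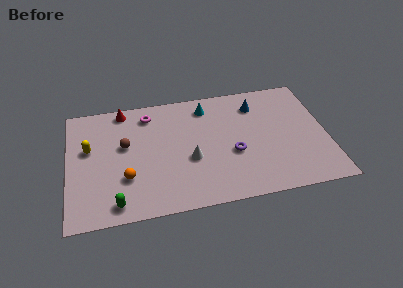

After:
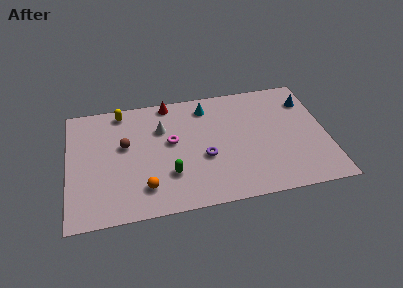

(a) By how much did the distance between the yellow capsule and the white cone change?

-3.1

The distance was about 5.9 in the first image and 2.8 in the second, so they moved 3.1 units closer together.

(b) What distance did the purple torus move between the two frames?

1.6

From (9.2, 3.5) to (7.6, 3.5), the purple torus covered √(1.6² + 0.0²) ≈ 1.6 units.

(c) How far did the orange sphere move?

1.3

The orange sphere moved from about (3.2, 2.8) to (4.2, 1.9), a distance of √(1.0² + 0.9²) ≈ 1.3.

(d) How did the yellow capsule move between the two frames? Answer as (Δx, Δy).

(1.9, 2.5)

The yellow capsule started near (1.2, 5.3) and ended near (3.1, 7.8).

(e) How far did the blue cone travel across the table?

2.9

The blue cone moved from about (10.7, 6.9) to (13.6, 6.7), a distance of √(2.9² + 0.2²) ≈ 2.9.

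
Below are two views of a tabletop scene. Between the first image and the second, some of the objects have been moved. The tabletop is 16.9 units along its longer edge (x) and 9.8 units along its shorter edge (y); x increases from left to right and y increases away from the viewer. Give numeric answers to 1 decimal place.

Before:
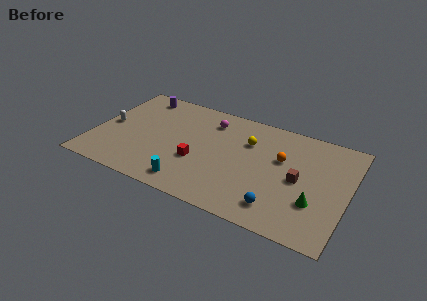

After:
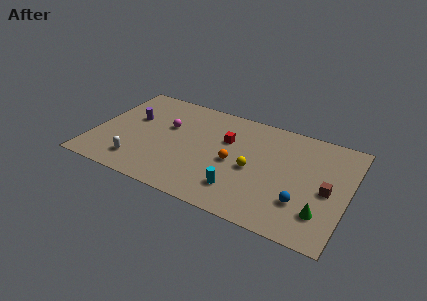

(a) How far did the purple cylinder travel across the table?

2.5

From (2.4, 8.5) to (2.3, 6.0), the purple cylinder covered √(0.1² + 2.5²) ≈ 2.5 units.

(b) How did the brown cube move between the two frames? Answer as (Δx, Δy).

(1.9, -0.2)

From the two frames, the brown cube sits at roughly (13.7, 4.7) before and (15.6, 4.5) after.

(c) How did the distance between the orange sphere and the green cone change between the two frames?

+2.5

Before: roughly 3.9 units apart; after: 6.4. That's 2.5 units further apart.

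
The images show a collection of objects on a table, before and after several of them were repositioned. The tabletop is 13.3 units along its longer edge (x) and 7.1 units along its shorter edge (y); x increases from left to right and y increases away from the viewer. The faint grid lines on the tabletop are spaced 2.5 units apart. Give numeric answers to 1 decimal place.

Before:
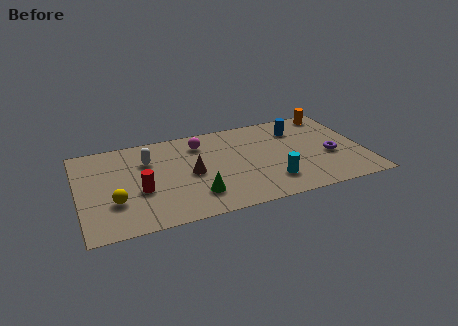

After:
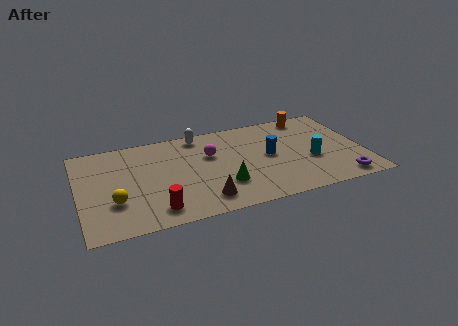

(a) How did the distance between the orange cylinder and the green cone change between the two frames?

-2.1

They were about 8.3 units apart before and 6.2 after — 2.1 units closer together.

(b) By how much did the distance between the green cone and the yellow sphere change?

+1.3

Before: roughly 3.7 units apart; after: 5.0. That's 1.3 units further apart.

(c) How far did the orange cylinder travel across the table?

1.1

The orange cylinder was near (12.2, 6.3) before and (11.1, 6.3) after, so it travelled √(1.1² + 0.0²) ≈ 1.1 units.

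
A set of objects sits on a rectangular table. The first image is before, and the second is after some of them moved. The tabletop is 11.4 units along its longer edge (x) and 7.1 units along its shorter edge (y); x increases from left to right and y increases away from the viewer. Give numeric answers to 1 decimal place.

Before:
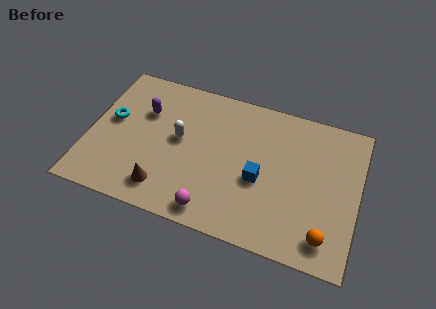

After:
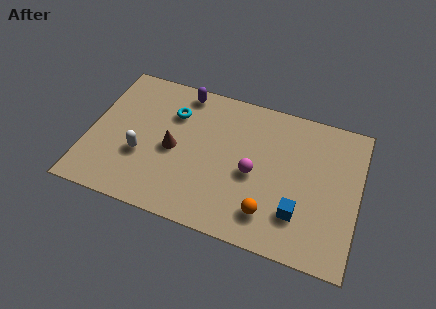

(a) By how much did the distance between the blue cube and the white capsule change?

+3.1

The distance was about 3.6 in the first image and 6.7 in the second, so they moved 3.1 units further apart.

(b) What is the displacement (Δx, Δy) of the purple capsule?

(1.5, 1.5)

The purple capsule started near (2.2, 4.8) and ended near (3.7, 6.3).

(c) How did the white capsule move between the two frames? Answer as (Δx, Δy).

(-1.5, -1.3)

The white capsule was at about (3.8, 3.9) and moved to about (2.3, 2.6).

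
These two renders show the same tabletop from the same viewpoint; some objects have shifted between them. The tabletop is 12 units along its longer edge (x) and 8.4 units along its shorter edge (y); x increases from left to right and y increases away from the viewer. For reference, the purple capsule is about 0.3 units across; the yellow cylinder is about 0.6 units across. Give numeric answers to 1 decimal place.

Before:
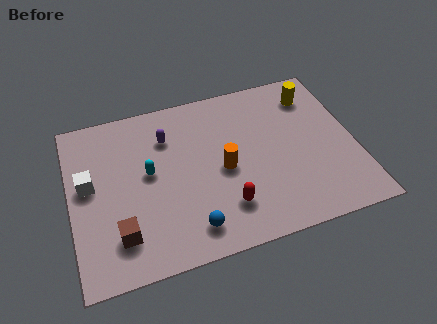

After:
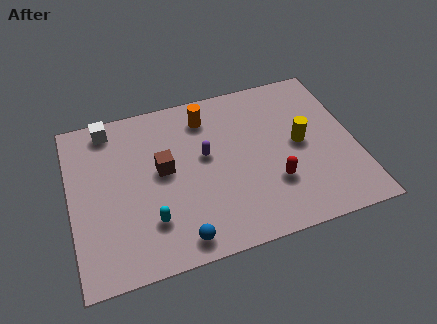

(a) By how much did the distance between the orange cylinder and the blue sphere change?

+3.0

Before: roughly 3.0 units apart; after: 6.0. That's 3.0 units further apart.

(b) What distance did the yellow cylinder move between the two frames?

2.5

The yellow cylinder moved from about (10.5, 6.7) to (9.7, 4.3), a distance of √(0.8² + 2.4²) ≈ 2.5.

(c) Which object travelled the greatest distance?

the brown cube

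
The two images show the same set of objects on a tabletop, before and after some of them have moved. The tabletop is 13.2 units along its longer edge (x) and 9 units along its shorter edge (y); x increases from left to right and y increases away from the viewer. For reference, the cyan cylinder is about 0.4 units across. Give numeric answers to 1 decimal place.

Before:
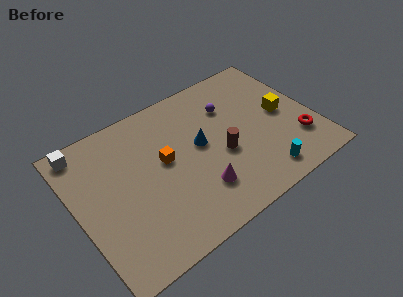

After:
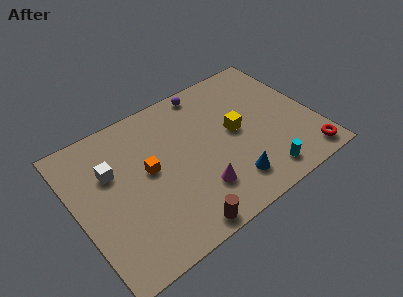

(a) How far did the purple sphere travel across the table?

2.0

From (8.9, 6.4) to (7.9, 8.1), the purple sphere covered √(1.0² + 1.7²) ≈ 2.0 units.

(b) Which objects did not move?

the cyan cylinder and the magenta cone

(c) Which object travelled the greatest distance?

the brown cylinder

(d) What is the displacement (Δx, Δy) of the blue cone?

(1.1, -3.1)

From the two frames, the blue cone sits at roughly (6.9, 4.9) before and (8.0, 1.8) after.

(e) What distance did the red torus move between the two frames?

1.3

The red torus moved from about (12.0, 2.4) to (12.2, 1.1), a distance of √(0.2² + 1.3²) ≈ 1.3.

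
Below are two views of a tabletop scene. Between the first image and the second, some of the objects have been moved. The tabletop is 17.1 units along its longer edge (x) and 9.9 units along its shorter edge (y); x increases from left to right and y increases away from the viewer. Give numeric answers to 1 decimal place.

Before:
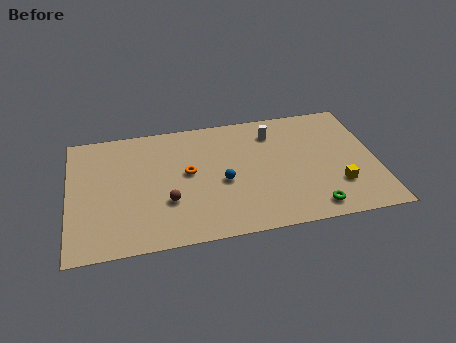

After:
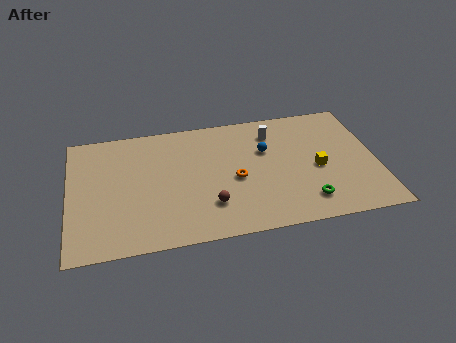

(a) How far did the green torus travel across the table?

0.7

The green torus moved from about (13.3, 1.3) to (13.0, 1.9), a distance of √(0.3² + 0.6²) ≈ 0.7.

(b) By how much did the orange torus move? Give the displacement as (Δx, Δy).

(2.6, -1.0)

The orange torus started near (6.6, 5.4) and ended near (9.2, 4.4).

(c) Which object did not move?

the white cylinder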